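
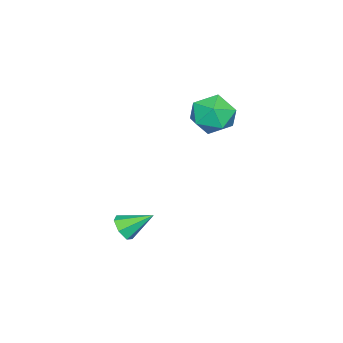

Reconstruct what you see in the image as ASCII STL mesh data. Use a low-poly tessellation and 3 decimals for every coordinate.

solid 
facet normal -0.824 -0.141 0.549
outer loop
vertex -2.855 2.738 4.118
vertex -2.522 1.536 4.309
vertex -2.141 2.432 5.112
endloop
endfacet
facet normal -0.600 0.535 0.595
outer loop
vertex -2.855 2.738 4.118
vertex -2.141 2.432 5.112
vertex -1.88 3.469 4.443
endloop
endfacet
facet normal -0.585 0.808 -0.063
outer loop
vertex -2.855 2.738 4.118
vertex -1.88 3.469 4.443
vertex -2.1 3.215 3.227
endloop
endfacet
facet normal -0.801 0.301 -0.517
outer loop
vertex -2.855 2.738 4.118
vertex -2.1 3.215 3.227
vertex -2.496 2.02 3.144
endloop
endfacet
facet normal -0.948 -0.285 -0.140
outer loop
vertex -2.855 2.738 4.118
vertex -2.496 2.02 3.144
vertex -2.522 1.536 4.309
endloop
endfacet
facet normal 0.068 0.529 0.846
outer loop
vertex -1.88 3.469 4.443
vertex -2.141 2.432 5.112
vertex -0.944 2.72 4.836
endloop
endfacet
facet normal -0.295 -0.565 0.771
outer loop
vertex -2.141 2.432 5.112
vertex -2.522 1.536 4.309
vertex -1.34 1.525 4.753
endloop
endfacet
facet normal -0.495 -0.798 -0.343
outer loop
vertex -2.522 1.536 4.309
vertex -2.496 2.02 3.144
vertex -1.56 1.271 3.537
endloop
endfacet
facet normal -0.257 0.151 -0.955
outer loop
vertex -2.496 2.02 3.144
vertex -2.1 3.215 3.227
vertex -1.299 2.308 2.868
endloop
endfacet
facet normal 0.091 0.971 -0.219
outer loop
vertex -2.1 3.215 3.227
vertex -1.88 3.469 4.443
vertex -0.918 3.204 3.671
endloop
endfacet
facet normal 0.801 -0.301 0.517
outer loop
vertex -0.585 2.002 3.862
vertex -0.944 2.72 4.836
vertex -1.34 1.525 4.753
endloop
endfacet
facet normal 0.585 -0.808 0.063
outer loop
vertex -0.585 2.002 3.862
vertex -1.34 1.525 4.753
vertex -1.56 1.271 3.537
endloop
endfacet
facet normal 0.600 -0.535 -0.595
outer loop
vertex -0.585 2.002 3.862
vertex -1.56 1.271 3.537
vertex -1.299 2.308 2.868
endloop
endfacet
facet normal 0.824 0.141 -0.549
outer loop
vertex -0.585 2.002 3.862
vertex -1.299 2.308 2.868
vertex -0.918 3.204 3.671
endloop
endfacet
facet normal 0.948 0.285 0.140
outer loop
vertex -0.585 2.002 3.862
vertex -0.918 3.204 3.671
vertex -0.944 2.72 4.836
endloop
endfacet
facet normal 0.257 -0.151 0.955
outer loop
vertex -1.34 1.525 4.753
vertex -0.944 2.72 4.836
vertex -2.141 2.432 5.112
endloop
endfacet
facet normal -0.091 -0.971 0.219
outer loop
vertex -1.56 1.271 3.537
vertex -1.34 1.525 4.753
vertex -2.522 1.536 4.309
endloop
endfacet
facet normal -0.068 -0.529 -0.846
outer loop
vertex -1.299 2.308 2.868
vertex -1.56 1.271 3.537
vertex -2.496 2.02 3.144
endloop
endfacet
facet normal 0.295 0.565 -0.771
outer loop
vertex -0.918 3.204 3.671
vertex -1.299 2.308 2.868
vertex -2.1 3.215 3.227
endloop
endfacet
facet normal 0.495 0.798 0.343
outer loop
vertex -0.944 2.72 4.836
vertex -0.918 3.204 3.671
vertex -1.88 3.469 4.443
endloop
endfacet
facet normal 0.326 -0.775 -0.542
outer loop
vertex 3.316 -0.083 -1.738
vertex 2.582 -0.207 -2.002
vertex 3.147 0.249 -2.314
endloop
endfacet
facet normal 0.712 0.678 0.182
outer loop
vertex 3.316 -0.083 -1.738
vertex 3.147 0.249 -2.314
vertex 2.038 1.087 -1.098
endloop
endfacet
facet normal 0.326 -0.775 -0.541
outer loop
vertex 3.147 0.249 -2.314
vertex 2.582 -0.207 -2.002
vertex 2.553 0.237 -2.655
endloop
endfacet
facet normal 0.218 0.885 -0.411
outer loop
vertex 3.147 0.249 -2.314
vertex 2.553 0.237 -2.655
vertex 2.038 1.087 -1.098
endloop
endfacet
facet normal 0.326 -0.775 -0.541
outer loop
vertex 2.553 0.237 -2.655
vertex 2.582 -0.207 -2.002
vertex 1.981 -0.109 -2.504
endloop
endfacet
facet normal -0.536 0.653 -0.534
outer loop
vertex 2.553 0.237 -2.655
vertex 1.981 -0.109 -2.504
vertex 2.038 1.087 -1.098
endloop
endfacet
facet normal 0.326 -0.774 -0.542
outer loop
vertex 1.981 -0.109 -2.504
vertex 2.582 -0.207 -2.002
vertex 1.861 -0.529 -1.976
endloop
endfacet
facet normal -0.982 0.160 -0.096
outer loop
vertex 1.981 -0.109 -2.504
vertex 1.861 -0.529 -1.976
vertex 2.038 1.087 -1.098
endloop
endfacet
facet normal 0.326 -0.775 -0.541
outer loop
vertex 1.861 -0.529 -1.976
vertex 2.582 -0.207 -2.002
vertex 2.285 -0.706 -1.467
endloop
endfacet
facet normal -0.786 -0.227 0.576
outer loop
vertex 1.861 -0.529 -1.976
vertex 2.285 -0.706 -1.467
vertex 2.038 1.087 -1.098
endloop
endfacet
facet normal 0.325 -0.775 -0.542
outer loop
vertex 2.285 -0.706 -1.467
vertex 2.582 -0.207 -2.002
vertex 2.933 -0.508 -1.361
endloop
endfacet
facet normal -0.094 -0.213 0.973
outer loop
vertex 2.285 -0.706 -1.467
vertex 2.933 -0.508 -1.361
vertex 2.038 1.087 -1.098
endloop
endfacet
facet normal 0.326 -0.775 -0.542
outer loop
vertex 2.933 -0.508 -1.361
vertex 2.582 -0.207 -2.002
vertex 3.316 -0.083 -1.738
endloop
endfacet
facet normal 0.573 0.190 0.797
outer loop
vertex 2.933 -0.508 -1.361
vertex 3.316 -0.083 -1.738
vertex 2.038 1.087 -1.098
endloop
endfacet

endsolid


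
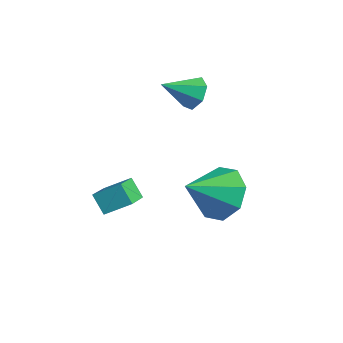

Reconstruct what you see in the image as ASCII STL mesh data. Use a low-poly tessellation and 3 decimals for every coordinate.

solid 
facet normal 0.030 0.835 -0.549
outer loop
vertex 3.756 3.445 -0.414
vertex 2.945 3.058 -1.048
vertex 2.993 3.66 -0.129
endloop
endfacet
facet normal 0.345 -0.018 0.938
outer loop
vertex 3.756 3.445 -0.414
vertex 2.993 3.66 -0.129
vertex 2.895 1.662 -0.132
endloop
endfacet
facet normal 0.030 0.835 -0.549
outer loop
vertex 2.993 3.66 -0.129
vertex 2.945 3.058 -1.048
vertex 2.202 3.522 -0.383
endloop
endfacet
facet normal -0.308 0.014 0.951
outer loop
vertex 2.993 3.66 -0.129
vertex 2.202 3.522 -0.383
vertex 2.895 1.662 -0.132
endloop
endfacet
facet normal 0.031 0.835 -0.549
outer loop
vertex 2.202 3.522 -0.383
vertex 2.945 3.058 -1.048
vertex 1.847 3.112 -1.027
endloop
endfacet
facet normal -0.790 -0.217 0.574
outer loop
vertex 2.202 3.522 -0.383
vertex 1.847 3.112 -1.027
vertex 2.895 1.662 -0.132
endloop
endfacet
facet normal 0.031 0.835 -0.549
outer loop
vertex 1.847 3.112 -1.027
vertex 2.945 3.058 -1.048
vertex 2.135 2.67 -1.683
endloop
endfacet
facet normal -0.818 -0.574 0.028
outer loop
vertex 1.847 3.112 -1.027
vertex 2.135 2.67 -1.683
vertex 2.895 1.662 -0.132
endloop
endfacet
facet normal 0.030 0.835 -0.549
outer loop
vertex 2.135 2.67 -1.683
vertex 2.945 3.058 -1.048
vertex 2.897 2.455 -1.968
endloop
endfacet
facet normal -0.377 -0.850 -0.368
outer loop
vertex 2.135 2.67 -1.683
vertex 2.897 2.455 -1.968
vertex 2.895 1.662 -0.132
endloop
endfacet
facet normal 0.030 0.835 -0.549
outer loop
vertex 2.897 2.455 -1.968
vertex 2.945 3.058 -1.048
vertex 3.688 2.594 -1.714
endloop
endfacet
facet normal 0.277 -0.882 -0.381
outer loop
vertex 2.897 2.455 -1.968
vertex 3.688 2.594 -1.714
vertex 2.895 1.662 -0.132
endloop
endfacet
facet normal 0.031 0.836 -0.548
outer loop
vertex 3.688 2.594 -1.714
vertex 2.945 3.058 -1.048
vertex 4.044 3.003 -1.07
endloop
endfacet
facet normal 0.758 -0.652 -0.005
outer loop
vertex 3.688 2.594 -1.714
vertex 4.044 3.003 -1.07
vertex 2.895 1.662 -0.132
endloop
endfacet
facet normal 0.031 0.835 -0.549
outer loop
vertex 4.044 3.003 -1.07
vertex 2.945 3.058 -1.048
vertex 3.756 3.445 -0.414
endloop
endfacet
facet normal 0.786 -0.294 0.543
outer loop
vertex 4.044 3.003 -1.07
vertex 3.756 3.445 -0.414
vertex 2.895 1.662 -0.132
endloop
endfacet
facet normal 0.231 0.832 -0.505
outer loop
vertex 0.402 3.715 1.345
vertex -0.004 4.096 1.787
vertex 0.687 3.939 1.844
endloop
endfacet
facet normal 0.677 -0.734 -0.057
outer loop
vertex 0.402 3.715 1.345
vertex 0.687 3.939 1.844
vertex -0.316 2.964 2.473
endloop
endfacet
facet normal 0.231 0.832 -0.505
outer loop
vertex 0.687 3.939 1.844
vertex -0.004 4.096 1.787
vertex 0.451 4.281 2.299
endloop
endfacet
facet normal 0.711 -0.333 0.619
outer loop
vertex 0.687 3.939 1.844
vertex 0.451 4.281 2.299
vertex -0.316 2.964 2.473
endloop
endfacet
facet normal 0.230 0.832 -0.505
outer loop
vertex 0.451 4.281 2.299
vertex -0.004 4.096 1.787
vertex -0.126 4.483 2.369
endloop
endfacet
facet normal 0.138 0.051 0.989
outer loop
vertex 0.451 4.281 2.299
vertex -0.126 4.483 2.369
vertex -0.316 2.964 2.473
endloop
endfacet
facet normal 0.229 0.832 -0.505
outer loop
vertex -0.126 4.483 2.369
vertex -0.004 4.096 1.787
vertex -0.612 4.393 2.0
endloop
endfacet
facet normal -0.615 0.130 0.778
outer loop
vertex -0.126 4.483 2.369
vertex -0.612 4.393 2.0
vertex -0.316 2.964 2.473
endloop
endfacet
facet normal 0.230 0.833 -0.504
outer loop
vertex -0.612 4.393 2.0
vertex -0.004 4.096 1.787
vertex -0.639 4.08 1.47
endloop
endfacet
facet normal -0.978 -0.156 0.142
outer loop
vertex -0.612 4.393 2.0
vertex -0.639 4.08 1.47
vertex -0.316 2.964 2.473
endloop
endfacet
facet normal 0.231 0.832 -0.505
outer loop
vertex -0.639 4.08 1.47
vertex -0.004 4.096 1.787
vertex -0.188 3.778 1.179
endloop
endfacet
facet normal -0.678 -0.590 -0.438
outer loop
vertex -0.639 4.08 1.47
vertex -0.188 3.778 1.179
vertex -0.316 2.964 2.473
endloop
endfacet
facet normal 0.231 0.832 -0.505
outer loop
vertex -0.188 3.778 1.179
vertex -0.004 4.096 1.787
vertex 0.402 3.715 1.345
endloop
endfacet
facet normal 0.058 -0.848 -0.527
outer loop
vertex -0.188 3.778 1.179
vertex 0.402 3.715 1.345
vertex -0.316 2.964 2.473
endloop
endfacet
facet normal -0.640 -0.081 0.764
outer loop
vertex 0.462 0.823 -1.127
vertex -0.433 1.84 -1.77
vertex -0.05 0.049 -1.638
endloop
endfacet
facet normal 0.597 -0.678 0.429
outer loop
vertex 0.513 0.12 -2.31
vertex 0.462 0.823 -1.127
vertex -0.05 0.049 -1.638
endloop
endfacet
facet normal -0.640 -0.080 0.764
outer loop
vertex -0.05 0.049 -1.638
vertex -0.433 1.84 -1.77
vertex -0.946 1.066 -2.281
endloop
endfacet
facet normal -0.483 -0.731 -0.482
outer loop
vertex -0.946 1.066 -2.281
vertex 0.513 0.12 -2.31
vertex -0.05 0.049 -1.638
endloop
endfacet
facet normal 0.484 0.730 0.482
outer loop
vertex 0.462 0.823 -1.127
vertex 0.13 1.911 -2.442
vertex -0.433 1.84 -1.77
endloop
endfacet
facet normal 0.596 -0.678 0.429
outer loop
vertex 1.026 0.894 -1.799
vertex 0.462 0.823 -1.127
vertex 0.513 0.12 -2.31
endloop
endfacet
facet normal 0.483 0.731 0.483
outer loop
vertex 1.026 0.894 -1.799
vertex 0.13 1.911 -2.442
vertex 0.462 0.823 -1.127
endloop
endfacet
facet normal -0.597 0.678 -0.428
outer loop
vertex -0.433 1.84 -1.77
vertex 0.13 1.911 -2.442
vertex -0.946 1.066 -2.281
endloop
endfacet
facet normal -0.483 -0.730 -0.483
outer loop
vertex -0.382 1.137 -2.953
vertex 0.513 0.12 -2.31
vertex -0.946 1.066 -2.281
endloop
endfacet
facet normal -0.597 0.678 -0.429
outer loop
vertex -0.946 1.066 -2.281
vertex 0.13 1.911 -2.442
vertex -0.382 1.137 -2.953
endloop
endfacet
facet normal 0.640 0.080 -0.764
outer loop
vertex -0.382 1.137 -2.953
vertex 1.026 0.894 -1.799
vertex 0.513 0.12 -2.31
endloop
endfacet
facet normal 0.640 0.081 -0.764
outer loop
vertex 0.13 1.911 -2.442
vertex 1.026 0.894 -1.799
vertex -0.382 1.137 -2.953
endloop
endfacet

endsolid


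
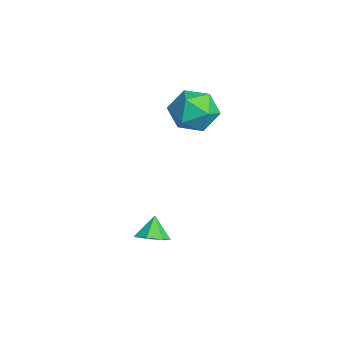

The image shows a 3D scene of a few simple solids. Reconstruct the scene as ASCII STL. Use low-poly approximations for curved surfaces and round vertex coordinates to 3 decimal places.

solid 
facet normal 0.506 -0.230 -0.832
outer loop
vertex 1.174 1.255 -1.478
vertex 0.623 1.566 -1.899
vertex 1.245 1.897 -1.612
endloop
endfacet
facet normal 0.452 0.134 0.882
outer loop
vertex 1.174 1.255 -1.478
vertex 1.245 1.897 -1.612
vertex 0.077 1.814 -1.001
endloop
endfacet
facet normal 0.506 -0.229 -0.832
outer loop
vertex 1.245 1.897 -1.612
vertex 0.623 1.566 -1.899
vertex 0.847 2.29 -1.962
endloop
endfacet
facet normal 0.250 0.773 0.583
outer loop
vertex 1.245 1.897 -1.612
vertex 0.847 2.29 -1.962
vertex 0.077 1.814 -1.001
endloop
endfacet
facet normal 0.507 -0.229 -0.831
outer loop
vertex 0.847 2.29 -1.962
vertex 0.623 1.566 -1.899
vertex 0.281 2.138 -2.265
endloop
endfacet
facet normal -0.344 0.921 0.181
outer loop
vertex 0.847 2.29 -1.962
vertex 0.281 2.138 -2.265
vertex 0.077 1.814 -1.001
endloop
endfacet
facet normal 0.506 -0.229 -0.831
outer loop
vertex 0.281 2.138 -2.265
vertex 0.623 1.566 -1.899
vertex -0.027 1.556 -2.292
endloop
endfacet
facet normal -0.883 0.468 -0.022
outer loop
vertex 0.281 2.138 -2.265
vertex -0.027 1.556 -2.292
vertex 0.077 1.814 -1.001
endloop
endfacet
facet normal 0.506 -0.229 -0.832
outer loop
vertex -0.027 1.556 -2.292
vertex 0.623 1.566 -1.899
vertex 0.154 0.982 -2.024
endloop
endfacet
facet normal -0.961 -0.244 0.126
outer loop
vertex -0.027 1.556 -2.292
vertex 0.154 0.982 -2.024
vertex 0.077 1.814 -1.001
endloop
endfacet
facet normal 0.506 -0.229 -0.831
outer loop
vertex 0.154 0.982 -2.024
vertex 0.623 1.566 -1.899
vertex 0.689 0.847 -1.661
endloop
endfacet
facet normal -0.521 -0.681 0.515
outer loop
vertex 0.154 0.982 -2.024
vertex 0.689 0.847 -1.661
vertex 0.077 1.814 -1.001
endloop
endfacet
facet normal 0.506 -0.229 -0.832
outer loop
vertex 0.689 0.847 -1.661
vertex 0.623 1.566 -1.899
vertex 1.174 1.255 -1.478
endloop
endfacet
facet normal 0.109 -0.512 0.852
outer loop
vertex 0.689 0.847 -1.661
vertex 1.174 1.255 -1.478
vertex 0.077 1.814 -1.001
endloop
endfacet
facet normal -0.630 0.423 0.651
outer loop
vertex -3.035 4.543 3.496
vertex -2.926 3.637 4.19
vertex -2.216 4.53 4.297
endloop
endfacet
facet normal -0.267 0.920 0.288
outer loop
vertex -3.035 4.543 3.496
vertex -2.216 4.53 4.297
vertex -1.984 4.926 3.247
endloop
endfacet
facet normal -0.396 0.823 -0.407
outer loop
vertex -3.035 4.543 3.496
vertex -1.984 4.926 3.247
vertex -2.552 4.279 2.491
endloop
endfacet
facet normal -0.839 0.267 -0.474
outer loop
vertex -3.035 4.543 3.496
vertex -2.552 4.279 2.491
vertex -3.134 3.482 3.073
endloop
endfacet
facet normal -0.983 0.020 0.180
outer loop
vertex -3.035 4.543 3.496
vertex -3.134 3.482 3.073
vertex -2.926 3.637 4.19
endloop
endfacet
facet normal 0.429 0.810 0.400
outer loop
vertex -1.984 4.926 3.247
vertex -2.216 4.53 4.297
vertex -1.226 4.258 3.787
endloop
endfacet
facet normal -0.157 0.007 0.988
outer loop
vertex -2.216 4.53 4.297
vertex -2.926 3.637 4.19
vertex -1.808 3.461 4.369
endloop
endfacet
facet normal -0.730 -0.646 0.225
outer loop
vertex -2.926 3.637 4.19
vertex -3.134 3.482 3.073
vertex -2.376 2.814 3.613
endloop
endfacet
facet normal -0.496 -0.246 -0.833
outer loop
vertex -3.134 3.482 3.073
vertex -2.552 4.279 2.491
vertex -2.144 3.21 2.563
endloop
endfacet
facet normal 0.219 0.654 -0.724
outer loop
vertex -2.552 4.279 2.491
vertex -1.984 4.926 3.247
vertex -1.434 4.103 2.67
endloop
endfacet
facet normal 0.839 -0.267 0.474
outer loop
vertex -1.325 3.197 3.364
vertex -1.226 4.258 3.787
vertex -1.808 3.461 4.369
endloop
endfacet
facet normal 0.396 -0.823 0.407
outer loop
vertex -1.325 3.197 3.364
vertex -1.808 3.461 4.369
vertex -2.376 2.814 3.613
endloop
endfacet
facet normal 0.267 -0.920 -0.288
outer loop
vertex -1.325 3.197 3.364
vertex -2.376 2.814 3.613
vertex -2.144 3.21 2.563
endloop
endfacet
facet normal 0.630 -0.423 -0.651
outer loop
vertex -1.325 3.197 3.364
vertex -2.144 3.21 2.563
vertex -1.434 4.103 2.67
endloop
endfacet
facet normal 0.983 -0.020 -0.180
outer loop
vertex -1.325 3.197 3.364
vertex -1.434 4.103 2.67
vertex -1.226 4.258 3.787
endloop
endfacet
facet normal 0.496 0.246 0.833
outer loop
vertex -1.808 3.461 4.369
vertex -1.226 4.258 3.787
vertex -2.216 4.53 4.297
endloop
endfacet
facet normal -0.219 -0.654 0.724
outer loop
vertex -2.376 2.814 3.613
vertex -1.808 3.461 4.369
vertex -2.926 3.637 4.19
endloop
endfacet
facet normal -0.429 -0.810 -0.400
outer loop
vertex -2.144 3.21 2.563
vertex -2.376 2.814 3.613
vertex -3.134 3.482 3.073
endloop
endfacet
facet normal 0.157 -0.007 -0.988
outer loop
vertex -1.434 4.103 2.67
vertex -2.144 3.21 2.563
vertex -2.552 4.279 2.491
endloop
endfacet
facet normal 0.730 0.646 -0.225
outer loop
vertex -1.226 4.258 3.787
vertex -1.434 4.103 2.67
vertex -1.984 4.926 3.247
endloop
endfacet

endsolid


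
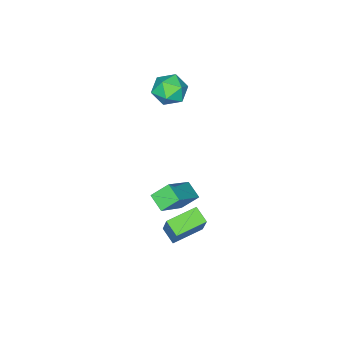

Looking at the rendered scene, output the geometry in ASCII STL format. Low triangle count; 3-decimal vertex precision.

solid 
facet normal -0.963 0.000 0.270
outer loop
vertex -2.701 -3.725 2.037
vertex -2.47 -3.367 2.859
vertex -2.669 -2.807 2.15
endloop
endfacet
facet normal -0.896 0.085 -0.436
outer loop
vertex -2.701 -3.725 2.037
vertex -2.669 -2.807 2.15
vertex -2.33 -3.191 1.379
endloop
endfacet
facet normal -0.540 -0.478 -0.693
outer loop
vertex -2.701 -3.725 2.037
vertex -2.33 -3.191 1.379
vertex -1.923 -3.988 1.612
endloop
endfacet
facet normal -0.387 -0.911 -0.145
outer loop
vertex -2.701 -3.725 2.037
vertex -1.923 -3.988 1.612
vertex -2.009 -4.097 2.527
endloop
endfacet
facet normal -0.649 -0.614 0.450
outer loop
vertex -2.701 -3.725 2.037
vertex -2.009 -4.097 2.527
vertex -2.47 -3.367 2.859
endloop
endfacet
facet normal -0.501 0.666 -0.552
outer loop
vertex -2.33 -3.191 1.379
vertex -2.669 -2.807 2.15
vertex -1.871 -2.503 1.793
endloop
endfacet
facet normal -0.608 0.531 0.590
outer loop
vertex -2.669 -2.807 2.15
vertex -2.47 -3.367 2.859
vertex -1.957 -2.612 2.708
endloop
endfacet
facet normal -0.100 -0.463 0.881
outer loop
vertex -2.47 -3.367 2.859
vertex -2.009 -4.097 2.527
vertex -1.55 -3.409 2.941
endloop
endfacet
facet normal 0.323 -0.943 -0.082
outer loop
vertex -2.009 -4.097 2.527
vertex -1.923 -3.988 1.612
vertex -1.211 -3.793 2.17
endloop
endfacet
facet normal 0.075 -0.244 -0.967
outer loop
vertex -1.923 -3.988 1.612
vertex -2.33 -3.191 1.379
vertex -1.41 -3.233 1.461
endloop
endfacet
facet normal 0.387 0.911 0.145
outer loop
vertex -1.179 -2.875 2.283
vertex -1.871 -2.503 1.793
vertex -1.957 -2.612 2.708
endloop
endfacet
facet normal 0.540 0.478 0.693
outer loop
vertex -1.179 -2.875 2.283
vertex -1.957 -2.612 2.708
vertex -1.55 -3.409 2.941
endloop
endfacet
facet normal 0.896 -0.085 0.436
outer loop
vertex -1.179 -2.875 2.283
vertex -1.55 -3.409 2.941
vertex -1.211 -3.793 2.17
endloop
endfacet
facet normal 0.963 -0.000 -0.270
outer loop
vertex -1.179 -2.875 2.283
vertex -1.211 -3.793 2.17
vertex -1.41 -3.233 1.461
endloop
endfacet
facet normal 0.649 0.614 -0.450
outer loop
vertex -1.179 -2.875 2.283
vertex -1.41 -3.233 1.461
vertex -1.871 -2.503 1.793
endloop
endfacet
facet normal -0.323 0.943 0.082
outer loop
vertex -1.957 -2.612 2.708
vertex -1.871 -2.503 1.793
vertex -2.669 -2.807 2.15
endloop
endfacet
facet normal -0.075 0.244 0.967
outer loop
vertex -1.55 -3.409 2.941
vertex -1.957 -2.612 2.708
vertex -2.47 -3.367 2.859
endloop
endfacet
facet normal 0.501 -0.666 0.552
outer loop
vertex -1.211 -3.793 2.17
vertex -1.55 -3.409 2.941
vertex -2.009 -4.097 2.527
endloop
endfacet
facet normal 0.608 -0.531 -0.590
outer loop
vertex -1.41 -3.233 1.461
vertex -1.211 -3.793 2.17
vertex -1.923 -3.988 1.612
endloop
endfacet
facet normal 0.100 0.463 -0.881
outer loop
vertex -1.871 -2.503 1.793
vertex -1.41 -3.233 1.461
vertex -2.33 -3.191 1.379
endloop
endfacet
facet normal -0.562 0.511 0.650
outer loop
vertex 0.409 -0.305 -1.05
vertex 2.019 -0.135 0.209
vertex 0.651 0.491 -1.466
endloop
endfacet
facet normal -0.785 -0.082 -0.614
outer loop
vertex 1.241 -0.045 -2.149
vertex 0.409 -0.305 -1.05
vertex 0.651 0.491 -1.466
endloop
endfacet
facet normal -0.563 0.510 0.650
outer loop
vertex 0.651 0.491 -1.466
vertex 2.019 -0.135 0.209
vertex 2.26 0.661 -0.207
endloop
endfacet
facet normal 0.260 0.856 -0.447
outer loop
vertex 2.26 0.661 -0.207
vertex 1.241 -0.045 -2.149
vertex 0.651 0.491 -1.466
endloop
endfacet
facet normal -0.260 -0.856 0.447
outer loop
vertex 0.409 -0.305 -1.05
vertex 2.609 -0.671 -0.474
vertex 2.019 -0.135 0.209
endloop
endfacet
facet normal -0.785 -0.083 -0.614
outer loop
vertex 1.0 -0.841 -1.733
vertex 0.409 -0.305 -1.05
vertex 1.241 -0.045 -2.149
endloop
endfacet
facet normal -0.259 -0.856 0.447
outer loop
vertex 1.0 -0.841 -1.733
vertex 2.609 -0.671 -0.474
vertex 0.409 -0.305 -1.05
endloop
endfacet
facet normal 0.785 0.083 0.613
outer loop
vertex 2.019 -0.135 0.209
vertex 2.609 -0.671 -0.474
vertex 2.26 0.661 -0.207
endloop
endfacet
facet normal 0.259 0.856 -0.447
outer loop
vertex 2.851 0.125 -0.89
vertex 1.241 -0.045 -2.149
vertex 2.26 0.661 -0.207
endloop
endfacet
facet normal 0.785 0.082 0.614
outer loop
vertex 2.26 0.661 -0.207
vertex 2.609 -0.671 -0.474
vertex 2.851 0.125 -0.89
endloop
endfacet
facet normal 0.563 -0.510 -0.650
outer loop
vertex 2.851 0.125 -0.89
vertex 1.0 -0.841 -1.733
vertex 1.241 -0.045 -2.149
endloop
endfacet
facet normal 0.563 -0.511 -0.650
outer loop
vertex 2.609 -0.671 -0.474
vertex 1.0 -0.841 -1.733
vertex 2.851 0.125 -0.89
endloop
endfacet
facet normal -0.921 0.357 0.156
outer loop
vertex 3.101 2.271 1.091
vertex 3.319 2.999 0.71
vertex 2.658 1.709 -0.239
endloop
endfacet
facet normal -0.256 -0.857 0.447
outer loop
vertex 4.021 1.181 -0.47
vertex 3.101 2.271 1.091
vertex 2.658 1.709 -0.239
endloop
endfacet
facet normal -0.921 0.357 0.156
outer loop
vertex 2.658 1.709 -0.239
vertex 3.319 2.999 0.71
vertex 2.876 2.438 -0.619
endloop
endfacet
facet normal -0.293 -0.372 -0.881
outer loop
vertex 2.876 2.438 -0.619
vertex 4.021 1.181 -0.47
vertex 2.658 1.709 -0.239
endloop
endfacet
facet normal 0.294 0.373 0.880
outer loop
vertex 3.101 2.271 1.091
vertex 4.682 2.471 0.479
vertex 3.319 2.999 0.71
endloop
endfacet
facet normal -0.256 -0.857 0.447
outer loop
vertex 4.464 1.742 0.859
vertex 3.101 2.271 1.091
vertex 4.021 1.181 -0.47
endloop
endfacet
facet normal 0.294 0.371 0.881
outer loop
vertex 4.464 1.742 0.859
vertex 4.682 2.471 0.479
vertex 3.101 2.271 1.091
endloop
endfacet
facet normal 0.256 0.857 -0.447
outer loop
vertex 3.319 2.999 0.71
vertex 4.682 2.471 0.479
vertex 2.876 2.438 -0.619
endloop
endfacet
facet normal -0.294 -0.372 -0.880
outer loop
vertex 4.239 1.909 -0.851
vertex 4.021 1.181 -0.47
vertex 2.876 2.438 -0.619
endloop
endfacet
facet normal 0.256 0.857 -0.447
outer loop
vertex 2.876 2.438 -0.619
vertex 4.682 2.471 0.479
vertex 4.239 1.909 -0.851
endloop
endfacet
facet normal 0.921 -0.357 -0.156
outer loop
vertex 4.239 1.909 -0.851
vertex 4.464 1.742 0.859
vertex 4.021 1.181 -0.47
endloop
endfacet
facet normal 0.921 -0.357 -0.156
outer loop
vertex 4.682 2.471 0.479
vertex 4.464 1.742 0.859
vertex 4.239 1.909 -0.851
endloop
endfacet

endsolid


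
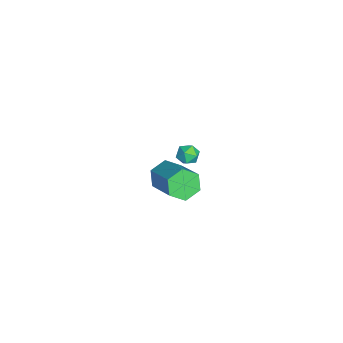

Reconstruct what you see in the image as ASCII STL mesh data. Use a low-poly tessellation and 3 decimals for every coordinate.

solid 
facet normal -0.675 -0.078 0.733
outer loop
vertex -3.986 -1.211 -2.463
vertex -3.636 -1.658 -2.188
vertex -3.546 -1.051 -2.041
endloop
endfacet
facet normal -0.662 0.586 0.468
outer loop
vertex -3.986 -1.211 -2.463
vertex -3.546 -1.051 -2.041
vertex -3.616 -0.71 -2.567
endloop
endfacet
facet normal -0.805 0.546 -0.231
outer loop
vertex -3.986 -1.211 -2.463
vertex -3.616 -0.71 -2.567
vertex -3.75 -1.107 -3.039
endloop
endfacet
facet normal -0.907 -0.140 -0.397
outer loop
vertex -3.986 -1.211 -2.463
vertex -3.75 -1.107 -3.039
vertex -3.762 -1.692 -2.805
endloop
endfacet
facet normal -0.827 -0.526 0.198
outer loop
vertex -3.986 -1.211 -2.463
vertex -3.762 -1.692 -2.805
vertex -3.636 -1.658 -2.188
endloop
endfacet
facet normal 0.001 0.839 0.544
outer loop
vertex -3.616 -0.71 -2.567
vertex -3.546 -1.051 -2.041
vertex -3.038 -0.848 -2.355
endloop
endfacet
facet normal -0.022 -0.232 0.972
outer loop
vertex -3.546 -1.051 -2.041
vertex -3.636 -1.658 -2.188
vertex -3.05 -1.433 -2.121
endloop
endfacet
facet normal -0.268 -0.957 0.107
outer loop
vertex -3.636 -1.658 -2.188
vertex -3.762 -1.692 -2.805
vertex -3.184 -1.83 -2.593
endloop
endfacet
facet normal -0.395 -0.334 -0.856
outer loop
vertex -3.762 -1.692 -2.805
vertex -3.75 -1.107 -3.039
vertex -3.254 -1.489 -3.119
endloop
endfacet
facet normal -0.231 0.776 -0.587
outer loop
vertex -3.75 -1.107 -3.039
vertex -3.616 -0.71 -2.567
vertex -3.164 -0.882 -2.972
endloop
endfacet
facet normal 0.907 0.140 0.397
outer loop
vertex -2.814 -1.329 -2.697
vertex -3.038 -0.848 -2.355
vertex -3.05 -1.433 -2.121
endloop
endfacet
facet normal 0.805 -0.546 0.231
outer loop
vertex -2.814 -1.329 -2.697
vertex -3.05 -1.433 -2.121
vertex -3.184 -1.83 -2.593
endloop
endfacet
facet normal 0.662 -0.586 -0.468
outer loop
vertex -2.814 -1.329 -2.697
vertex -3.184 -1.83 -2.593
vertex -3.254 -1.489 -3.119
endloop
endfacet
facet normal 0.675 0.078 -0.733
outer loop
vertex -2.814 -1.329 -2.697
vertex -3.254 -1.489 -3.119
vertex -3.164 -0.882 -2.972
endloop
endfacet
facet normal 0.827 0.526 -0.198
outer loop
vertex -2.814 -1.329 -2.697
vertex -3.164 -0.882 -2.972
vertex -3.038 -0.848 -2.355
endloop
endfacet
facet normal 0.395 0.334 0.856
outer loop
vertex -3.05 -1.433 -2.121
vertex -3.038 -0.848 -2.355
vertex -3.546 -1.051 -2.041
endloop
endfacet
facet normal 0.231 -0.776 0.587
outer loop
vertex -3.184 -1.83 -2.593
vertex -3.05 -1.433 -2.121
vertex -3.636 -1.658 -2.188
endloop
endfacet
facet normal -0.001 -0.839 -0.544
outer loop
vertex -3.254 -1.489 -3.119
vertex -3.184 -1.83 -2.593
vertex -3.762 -1.692 -2.805
endloop
endfacet
facet normal 0.022 0.232 -0.972
outer loop
vertex -3.164 -0.882 -2.972
vertex -3.254 -1.489 -3.119
vertex -3.75 -1.107 -3.039
endloop
endfacet
facet normal 0.268 0.957 -0.107
outer loop
vertex -3.038 -0.848 -2.355
vertex -3.164 -0.882 -2.972
vertex -3.616 -0.71 -2.567
endloop
endfacet
facet normal -0.795 -0.376 -0.476
outer loop
vertex 1.94 -2.855 0.425
vertex 1.475 -2.226 0.704
vertex 1.876 -2.157 -0.02
endloop
endfacet
facet normal 0.602 -0.389 -0.697
outer loop
vertex 1.94 -2.855 0.425
vertex 1.876 -2.157 -0.02
vertex 3.53 -2.102 1.377
endloop
endfacet
facet normal 0.602 -0.389 -0.698
outer loop
vertex 3.53 -2.102 1.377
vertex 1.876 -2.157 -0.02
vertex 3.465 -1.404 0.932
endloop
endfacet
facet normal 0.795 0.377 0.476
outer loop
vertex 3.53 -2.102 1.377
vertex 3.465 -1.404 0.932
vertex 3.065 -1.474 1.656
endloop
endfacet
facet normal -0.795 -0.376 -0.476
outer loop
vertex 1.876 -2.157 -0.02
vertex 1.475 -2.226 0.704
vertex 1.411 -1.529 0.26
endloop
endfacet
facet normal 0.233 0.535 -0.812
outer loop
vertex 1.876 -2.157 -0.02
vertex 1.411 -1.529 0.26
vertex 3.465 -1.404 0.932
endloop
endfacet
facet normal 0.233 0.534 -0.813
outer loop
vertex 3.465 -1.404 0.932
vertex 1.411 -1.529 0.26
vertex 3.0 -0.776 1.211
endloop
endfacet
facet normal 0.795 0.377 0.476
outer loop
vertex 3.465 -1.404 0.932
vertex 3.0 -0.776 1.211
vertex 3.065 -1.474 1.656
endloop
endfacet
facet normal -0.794 -0.377 -0.477
outer loop
vertex 1.411 -1.529 0.26
vertex 1.475 -2.226 0.704
vertex 1.01 -1.598 0.983
endloop
endfacet
facet normal -0.368 0.923 -0.116
outer loop
vertex 1.411 -1.529 0.26
vertex 1.01 -1.598 0.983
vertex 3.0 -0.776 1.211
endloop
endfacet
facet normal -0.368 0.923 -0.115
outer loop
vertex 3.0 -0.776 1.211
vertex 1.01 -1.598 0.983
vertex 2.6 -0.845 1.935
endloop
endfacet
facet normal 0.795 0.377 0.475
outer loop
vertex 3.0 -0.776 1.211
vertex 2.6 -0.845 1.935
vertex 3.065 -1.474 1.656
endloop
endfacet
facet normal -0.795 -0.377 -0.476
outer loop
vertex 1.01 -1.598 0.983
vertex 1.475 -2.226 0.704
vertex 1.075 -2.296 1.428
endloop
endfacet
facet normal -0.602 0.389 0.698
outer loop
vertex 1.01 -1.598 0.983
vertex 1.075 -2.296 1.428
vertex 2.6 -0.845 1.935
endloop
endfacet
facet normal -0.602 0.389 0.697
outer loop
vertex 2.6 -0.845 1.935
vertex 1.075 -2.296 1.428
vertex 2.664 -1.543 2.38
endloop
endfacet
facet normal 0.795 0.376 0.476
outer loop
vertex 2.6 -0.845 1.935
vertex 2.664 -1.543 2.38
vertex 3.065 -1.474 1.656
endloop
endfacet
facet normal -0.795 -0.377 -0.476
outer loop
vertex 1.075 -2.296 1.428
vertex 1.475 -2.226 0.704
vertex 1.54 -2.924 1.149
endloop
endfacet
facet normal -0.234 -0.534 0.813
outer loop
vertex 1.075 -2.296 1.428
vertex 1.54 -2.924 1.149
vertex 2.664 -1.543 2.38
endloop
endfacet
facet normal -0.233 -0.535 0.812
outer loop
vertex 2.664 -1.543 2.38
vertex 1.54 -2.924 1.149
vertex 3.129 -2.171 2.1
endloop
endfacet
facet normal 0.795 0.376 0.476
outer loop
vertex 2.664 -1.543 2.38
vertex 3.129 -2.171 2.1
vertex 3.065 -1.474 1.656
endloop
endfacet
facet normal -0.795 -0.377 -0.475
outer loop
vertex 1.54 -2.924 1.149
vertex 1.475 -2.226 0.704
vertex 1.94 -2.855 0.425
endloop
endfacet
facet normal 0.368 -0.923 0.115
outer loop
vertex 1.54 -2.924 1.149
vertex 1.94 -2.855 0.425
vertex 3.129 -2.171 2.1
endloop
endfacet
facet normal 0.368 -0.923 0.116
outer loop
vertex 3.129 -2.171 2.1
vertex 1.94 -2.855 0.425
vertex 3.53 -2.102 1.377
endloop
endfacet
facet normal 0.794 0.377 0.477
outer loop
vertex 3.129 -2.171 2.1
vertex 3.53 -2.102 1.377
vertex 3.065 -1.474 1.656
endloop
endfacet

endsolid


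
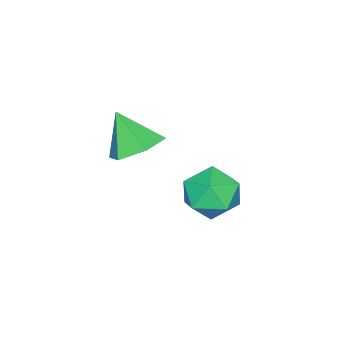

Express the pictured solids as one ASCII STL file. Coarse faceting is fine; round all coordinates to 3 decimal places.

solid 
facet normal 0.211 -0.323 0.923
outer loop
vertex -0.876 1.086 -1.156
vertex -1.969 0.548 -1.094
vertex -1.01 -0.067 -1.529
endloop
endfacet
facet normal 0.805 -0.265 0.530
outer loop
vertex -0.876 1.086 -1.156
vertex -1.01 -0.067 -1.529
vertex -0.327 0.709 -2.178
endloop
endfacet
facet normal 0.857 0.412 0.309
outer loop
vertex -0.876 1.086 -1.156
vertex -0.327 0.709 -2.178
vertex -0.865 1.803 -2.143
endloop
endfacet
facet normal 0.297 0.771 0.563
outer loop
vertex -0.876 1.086 -1.156
vertex -0.865 1.803 -2.143
vertex -1.879 1.704 -1.473
endloop
endfacet
facet normal -0.103 0.317 0.943
outer loop
vertex -0.876 1.086 -1.156
vertex -1.879 1.704 -1.473
vertex -1.969 0.548 -1.094
endloop
endfacet
facet normal 0.731 -0.681 -0.044
outer loop
vertex -0.327 0.709 -2.178
vertex -1.01 -0.067 -1.529
vertex -1.081 -0.064 -2.747
endloop
endfacet
facet normal -0.229 -0.774 0.590
outer loop
vertex -1.01 -0.067 -1.529
vertex -1.969 0.548 -1.094
vertex -2.095 -0.163 -2.077
endloop
endfacet
facet normal -0.738 0.261 0.622
outer loop
vertex -1.969 0.548 -1.094
vertex -1.879 1.704 -1.473
vertex -2.633 0.931 -2.042
endloop
endfacet
facet normal -0.092 0.996 0.008
outer loop
vertex -1.879 1.704 -1.473
vertex -0.865 1.803 -2.143
vertex -1.95 1.707 -2.691
endloop
endfacet
facet normal 0.816 0.414 -0.404
outer loop
vertex -0.865 1.803 -2.143
vertex -0.327 0.709 -2.178
vertex -0.991 1.092 -3.126
endloop
endfacet
facet normal -0.297 -0.771 -0.563
outer loop
vertex -2.084 0.554 -3.064
vertex -1.081 -0.064 -2.747
vertex -2.095 -0.163 -2.077
endloop
endfacet
facet normal -0.857 -0.412 -0.309
outer loop
vertex -2.084 0.554 -3.064
vertex -2.095 -0.163 -2.077
vertex -2.633 0.931 -2.042
endloop
endfacet
facet normal -0.805 0.265 -0.530
outer loop
vertex -2.084 0.554 -3.064
vertex -2.633 0.931 -2.042
vertex -1.95 1.707 -2.691
endloop
endfacet
facet normal -0.211 0.323 -0.923
outer loop
vertex -2.084 0.554 -3.064
vertex -1.95 1.707 -2.691
vertex -0.991 1.092 -3.126
endloop
endfacet
facet normal 0.103 -0.317 -0.943
outer loop
vertex -2.084 0.554 -3.064
vertex -0.991 1.092 -3.126
vertex -1.081 -0.064 -2.747
endloop
endfacet
facet normal 0.092 -0.996 -0.008
outer loop
vertex -2.095 -0.163 -2.077
vertex -1.081 -0.064 -2.747
vertex -1.01 -0.067 -1.529
endloop
endfacet
facet normal -0.816 -0.414 0.404
outer loop
vertex -2.633 0.931 -2.042
vertex -2.095 -0.163 -2.077
vertex -1.969 0.548 -1.094
endloop
endfacet
facet normal -0.731 0.681 0.044
outer loop
vertex -1.95 1.707 -2.691
vertex -2.633 0.931 -2.042
vertex -1.879 1.704 -1.473
endloop
endfacet
facet normal 0.229 0.774 -0.590
outer loop
vertex -0.991 1.092 -3.126
vertex -1.95 1.707 -2.691
vertex -0.865 1.803 -2.143
endloop
endfacet
facet normal 0.738 -0.261 -0.622
outer loop
vertex -1.081 -0.064 -2.747
vertex -0.991 1.092 -3.126
vertex -0.327 0.709 -2.178
endloop
endfacet
facet normal 0.092 0.568 -0.818
outer loop
vertex 1.381 -1.569 0.8
vertex 0.858 -0.757 1.305
vertex 1.943 -0.833 1.374
endloop
endfacet
facet normal 0.700 -0.687 0.195
outer loop
vertex 1.381 -1.569 0.8
vertex 1.943 -0.833 1.374
vertex 0.702 -1.723 2.695
endloop
endfacet
facet normal 0.092 0.568 -0.818
outer loop
vertex 1.943 -0.833 1.374
vertex 0.858 -0.757 1.305
vertex 1.421 -0.021 1.879
endloop
endfacet
facet normal 0.718 0.030 0.695
outer loop
vertex 1.943 -0.833 1.374
vertex 1.421 -0.021 1.879
vertex 0.702 -1.723 2.695
endloop
endfacet
facet normal 0.092 0.568 -0.818
outer loop
vertex 1.421 -0.021 1.879
vertex 0.858 -0.757 1.305
vertex 0.336 0.055 1.81
endloop
endfacet
facet normal -0.026 0.441 0.897
outer loop
vertex 1.421 -0.021 1.879
vertex 0.336 0.055 1.81
vertex 0.702 -1.723 2.695
endloop
endfacet
facet normal 0.092 0.568 -0.818
outer loop
vertex 0.336 0.055 1.81
vertex 0.858 -0.757 1.305
vertex -0.227 -0.681 1.236
endloop
endfacet
facet normal -0.789 0.136 0.599
outer loop
vertex 0.336 0.055 1.81
vertex -0.227 -0.681 1.236
vertex 0.702 -1.723 2.695
endloop
endfacet
facet normal 0.092 0.569 -0.817
outer loop
vertex -0.227 -0.681 1.236
vertex 0.858 -0.757 1.305
vertex 0.296 -1.493 0.73
endloop
endfacet
facet normal -0.807 -0.582 0.099
outer loop
vertex -0.227 -0.681 1.236
vertex 0.296 -1.493 0.73
vertex 0.702 -1.723 2.695
endloop
endfacet
facet normal 0.093 0.568 -0.818
outer loop
vertex 0.296 -1.493 0.73
vertex 0.858 -0.757 1.305
vertex 1.381 -1.569 0.8
endloop
endfacet
facet normal -0.063 -0.993 -0.103
outer loop
vertex 0.296 -1.493 0.73
vertex 1.381 -1.569 0.8
vertex 0.702 -1.723 2.695
endloop
endfacet

endsolid


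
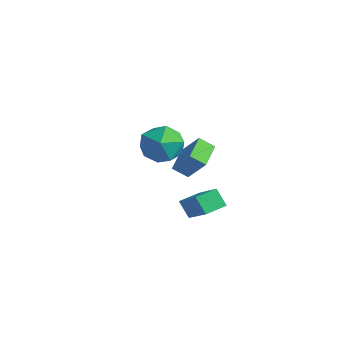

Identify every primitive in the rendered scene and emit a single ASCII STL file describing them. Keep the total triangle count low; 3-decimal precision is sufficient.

solid 
facet normal -0.636 -0.144 -0.758
outer loop
vertex -1.529 -0.621 -1.728
vertex -2.342 0.553 -1.27
vertex -1.013 -0.052 -2.269
endloop
endfacet
facet normal 0.542 -0.783 -0.306
outer loop
vertex 0.042 0.187 -1.01
vertex -1.529 -0.621 -1.728
vertex -1.013 -0.052 -2.269
endloop
endfacet
facet normal -0.636 -0.144 -0.758
outer loop
vertex -1.013 -0.052 -2.269
vertex -2.342 0.553 -1.27
vertex -1.826 1.122 -1.811
endloop
endfacet
facet normal 0.550 0.605 -0.576
outer loop
vertex -1.826 1.122 -1.811
vertex 0.042 0.187 -1.01
vertex -1.013 -0.052 -2.269
endloop
endfacet
facet normal -0.550 -0.605 0.576
outer loop
vertex -1.529 -0.621 -1.728
vertex -1.287 0.792 -0.011
vertex -2.342 0.553 -1.27
endloop
endfacet
facet normal 0.542 -0.783 -0.306
outer loop
vertex -0.474 -0.382 -0.469
vertex -1.529 -0.621 -1.728
vertex 0.042 0.187 -1.01
endloop
endfacet
facet normal -0.550 -0.605 0.576
outer loop
vertex -0.474 -0.382 -0.469
vertex -1.287 0.792 -0.011
vertex -1.529 -0.621 -1.728
endloop
endfacet
facet normal -0.542 0.783 0.306
outer loop
vertex -2.342 0.553 -1.27
vertex -1.287 0.792 -0.011
vertex -1.826 1.122 -1.811
endloop
endfacet
facet normal 0.550 0.605 -0.576
outer loop
vertex -0.771 1.361 -0.552
vertex 0.042 0.187 -1.01
vertex -1.826 1.122 -1.811
endloop
endfacet
facet normal -0.542 0.783 0.306
outer loop
vertex -1.826 1.122 -1.811
vertex -1.287 0.792 -0.011
vertex -0.771 1.361 -0.552
endloop
endfacet
facet normal 0.636 0.144 0.758
outer loop
vertex -0.771 1.361 -0.552
vertex -0.474 -0.382 -0.469
vertex 0.042 0.187 -1.01
endloop
endfacet
facet normal 0.636 0.144 0.758
outer loop
vertex -1.287 0.792 -0.011
vertex -0.474 -0.382 -0.469
vertex -0.771 1.361 -0.552
endloop
endfacet
facet normal 0.305 0.677 0.670
outer loop
vertex 1.197 -2.232 2.494
vertex 1.364 -3.104 3.299
vertex 2.258 -2.784 2.568
endloop
endfacet
facet normal 0.461 0.887 0.006
outer loop
vertex 1.197 -2.232 2.494
vertex 2.258 -2.784 2.568
vertex 1.788 -2.532 1.495
endloop
endfacet
facet normal -0.148 0.919 -0.364
outer loop
vertex 1.197 -2.232 2.494
vertex 1.788 -2.532 1.495
vertex 0.602 -2.697 1.562
endloop
endfacet
facet normal -0.681 0.729 0.071
outer loop
vertex 1.197 -2.232 2.494
vertex 0.602 -2.697 1.562
vertex 0.34 -3.05 2.677
endloop
endfacet
facet normal -0.401 0.579 0.710
outer loop
vertex 1.197 -2.232 2.494
vertex 0.34 -3.05 2.677
vertex 1.364 -3.104 3.299
endloop
endfacet
facet normal 0.874 0.388 -0.292
outer loop
vertex 1.788 -2.532 1.495
vertex 2.258 -2.784 2.568
vertex 2.32 -3.59 1.683
endloop
endfacet
facet normal 0.622 0.048 0.782
outer loop
vertex 2.258 -2.784 2.568
vertex 1.364 -3.104 3.299
vertex 2.058 -3.943 2.798
endloop
endfacet
facet normal -0.520 -0.111 0.847
outer loop
vertex 1.364 -3.104 3.299
vertex 0.34 -3.05 2.677
vertex 0.872 -4.108 2.865
endloop
endfacet
facet normal -0.974 0.131 -0.187
outer loop
vertex 0.34 -3.05 2.677
vertex 0.602 -2.697 1.562
vertex 0.402 -3.856 1.792
endloop
endfacet
facet normal -0.112 0.440 -0.891
outer loop
vertex 0.602 -2.697 1.562
vertex 1.788 -2.532 1.495
vertex 1.296 -3.536 1.061
endloop
endfacet
facet normal 0.681 -0.729 -0.071
outer loop
vertex 1.463 -4.408 1.866
vertex 2.32 -3.59 1.683
vertex 2.058 -3.943 2.798
endloop
endfacet
facet normal 0.148 -0.919 0.364
outer loop
vertex 1.463 -4.408 1.866
vertex 2.058 -3.943 2.798
vertex 0.872 -4.108 2.865
endloop
endfacet
facet normal -0.461 -0.887 -0.006
outer loop
vertex 1.463 -4.408 1.866
vertex 0.872 -4.108 2.865
vertex 0.402 -3.856 1.792
endloop
endfacet
facet normal -0.305 -0.677 -0.670
outer loop
vertex 1.463 -4.408 1.866
vertex 0.402 -3.856 1.792
vertex 1.296 -3.536 1.061
endloop
endfacet
facet normal 0.401 -0.579 -0.710
outer loop
vertex 1.463 -4.408 1.866
vertex 1.296 -3.536 1.061
vertex 2.32 -3.59 1.683
endloop
endfacet
facet normal 0.974 -0.131 0.187
outer loop
vertex 2.058 -3.943 2.798
vertex 2.32 -3.59 1.683
vertex 2.258 -2.784 2.568
endloop
endfacet
facet normal 0.112 -0.440 0.891
outer loop
vertex 0.872 -4.108 2.865
vertex 2.058 -3.943 2.798
vertex 1.364 -3.104 3.299
endloop
endfacet
facet normal -0.874 -0.388 0.292
outer loop
vertex 0.402 -3.856 1.792
vertex 0.872 -4.108 2.865
vertex 0.34 -3.05 2.677
endloop
endfacet
facet normal -0.622 -0.048 -0.782
outer loop
vertex 1.296 -3.536 1.061
vertex 0.402 -3.856 1.792
vertex 0.602 -2.697 1.562
endloop
endfacet
facet normal 0.520 0.111 -0.847
outer loop
vertex 2.32 -3.59 1.683
vertex 1.296 -3.536 1.061
vertex 1.788 -2.532 1.495
endloop
endfacet
facet normal -0.801 0.136 -0.582
outer loop
vertex -0.79 -0.762 -3.579
vertex -0.725 0.402 -3.397
vertex -0.147 -0.664 -4.441
endloop
endfacet
facet normal -0.055 -0.987 -0.153
outer loop
vertex 1.505 -0.942 -3.243
vertex -0.79 -0.762 -3.579
vertex -0.147 -0.664 -4.441
endloop
endfacet
facet normal -0.802 0.135 -0.582
outer loop
vertex -0.147 -0.664 -4.441
vertex -0.725 0.402 -3.397
vertex -0.082 0.501 -4.26
endloop
endfacet
facet normal 0.595 0.091 -0.799
outer loop
vertex -0.082 0.501 -4.26
vertex 1.505 -0.942 -3.243
vertex -0.147 -0.664 -4.441
endloop
endfacet
facet normal -0.595 -0.092 0.799
outer loop
vertex -0.79 -0.762 -3.579
vertex 0.927 0.124 -2.199
vertex -0.725 0.402 -3.397
endloop
endfacet
facet normal -0.055 -0.987 -0.154
outer loop
vertex 0.862 -1.041 -2.38
vertex -0.79 -0.762 -3.579
vertex 1.505 -0.942 -3.243
endloop
endfacet
facet normal -0.595 -0.091 0.799
outer loop
vertex 0.862 -1.041 -2.38
vertex 0.927 0.124 -2.199
vertex -0.79 -0.762 -3.579
endloop
endfacet
facet normal 0.055 0.987 0.154
outer loop
vertex -0.725 0.402 -3.397
vertex 0.927 0.124 -2.199
vertex -0.082 0.501 -4.26
endloop
endfacet
facet normal 0.595 0.092 -0.798
outer loop
vertex 1.57 0.222 -3.061
vertex 1.505 -0.942 -3.243
vertex -0.082 0.501 -4.26
endloop
endfacet
facet normal 0.055 0.987 0.153
outer loop
vertex -0.082 0.501 -4.26
vertex 0.927 0.124 -2.199
vertex 1.57 0.222 -3.061
endloop
endfacet
facet normal 0.802 -0.136 0.582
outer loop
vertex 1.57 0.222 -3.061
vertex 0.862 -1.041 -2.38
vertex 1.505 -0.942 -3.243
endloop
endfacet
facet normal 0.802 -0.135 0.583
outer loop
vertex 0.927 0.124 -2.199
vertex 0.862 -1.041 -2.38
vertex 1.57 0.222 -3.061
endloop
endfacet

endsolid


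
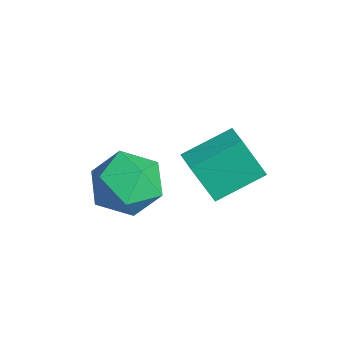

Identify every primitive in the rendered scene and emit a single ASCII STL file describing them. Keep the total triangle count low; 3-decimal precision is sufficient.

solid 
facet normal -0.982 -0.088 -0.170
outer loop
vertex -1.917 1.918 -0.559
vertex -2.169 3.426 0.115
vertex -1.726 2.602 -2.016
endloop
endfacet
facet normal 0.150 -0.902 -0.404
outer loop
vertex -0.911 2.674 -1.875
vertex -1.917 1.918 -0.559
vertex -1.726 2.602 -2.016
endloop
endfacet
facet normal -0.982 -0.087 -0.170
outer loop
vertex -1.726 2.602 -2.016
vertex -2.169 3.426 0.115
vertex -1.977 4.109 -1.342
endloop
endfacet
facet normal 0.118 0.422 -0.899
outer loop
vertex -1.977 4.109 -1.342
vertex -0.911 2.674 -1.875
vertex -1.726 2.602 -2.016
endloop
endfacet
facet normal -0.118 -0.422 0.899
outer loop
vertex -1.917 1.918 -0.559
vertex -1.354 3.498 0.256
vertex -2.169 3.426 0.115
endloop
endfacet
facet normal 0.151 -0.903 -0.403
outer loop
vertex -1.103 1.991 -0.418
vertex -1.917 1.918 -0.559
vertex -0.911 2.674 -1.875
endloop
endfacet
facet normal -0.118 -0.422 0.899
outer loop
vertex -1.103 1.991 -0.418
vertex -1.354 3.498 0.256
vertex -1.917 1.918 -0.559
endloop
endfacet
facet normal -0.150 0.903 0.403
outer loop
vertex -2.169 3.426 0.115
vertex -1.354 3.498 0.256
vertex -1.977 4.109 -1.342
endloop
endfacet
facet normal 0.118 0.422 -0.899
outer loop
vertex -1.163 4.182 -1.201
vertex -0.911 2.674 -1.875
vertex -1.977 4.109 -1.342
endloop
endfacet
facet normal -0.151 0.902 0.404
outer loop
vertex -1.977 4.109 -1.342
vertex -1.354 3.498 0.256
vertex -1.163 4.182 -1.201
endloop
endfacet
facet normal 0.981 0.088 0.170
outer loop
vertex -1.163 4.182 -1.201
vertex -1.103 1.991 -0.418
vertex -0.911 2.674 -1.875
endloop
endfacet
facet normal 0.982 0.088 0.170
outer loop
vertex -1.354 3.498 0.256
vertex -1.103 1.991 -0.418
vertex -1.163 4.182 -1.201
endloop
endfacet
facet normal -0.654 0.746 -0.125
outer loop
vertex -2.702 1.298 -2.704
vertex -3.496 0.71 -2.063
vertex -2.749 1.453 -1.537
endloop
endfacet
facet normal 0.016 0.991 -0.131
outer loop
vertex -2.702 1.298 -2.704
vertex -2.749 1.453 -1.537
vertex -1.707 1.365 -2.078
endloop
endfacet
facet normal 0.368 0.659 -0.656
outer loop
vertex -2.702 1.298 -2.704
vertex -1.707 1.365 -2.078
vertex -1.809 0.567 -2.938
endloop
endfacet
facet normal -0.084 0.209 -0.974
outer loop
vertex -2.702 1.298 -2.704
vertex -1.809 0.567 -2.938
vertex -2.915 0.162 -2.929
endloop
endfacet
facet normal -0.716 0.262 -0.647
outer loop
vertex -2.702 1.298 -2.704
vertex -2.915 0.162 -2.929
vertex -3.496 0.71 -2.063
endloop
endfacet
facet normal 0.322 0.811 0.488
outer loop
vertex -1.707 1.365 -2.078
vertex -2.749 1.453 -1.537
vertex -1.885 0.818 -1.051
endloop
endfacet
facet normal -0.762 0.414 0.497
outer loop
vertex -2.749 1.453 -1.537
vertex -3.496 0.71 -2.063
vertex -2.991 0.413 -1.042
endloop
endfacet
facet normal -0.863 -0.368 -0.346
outer loop
vertex -3.496 0.71 -2.063
vertex -2.915 0.162 -2.929
vertex -3.093 -0.385 -1.902
endloop
endfacet
facet normal 0.159 -0.454 -0.877
outer loop
vertex -2.915 0.162 -2.929
vertex -1.809 0.567 -2.938
vertex -2.051 -0.473 -2.443
endloop
endfacet
facet normal 0.891 0.275 -0.361
outer loop
vertex -1.809 0.567 -2.938
vertex -1.707 1.365 -2.078
vertex -1.304 0.27 -1.917
endloop
endfacet
facet normal 0.084 -0.209 0.974
outer loop
vertex -2.098 -0.318 -1.276
vertex -1.885 0.818 -1.051
vertex -2.991 0.413 -1.042
endloop
endfacet
facet normal -0.368 -0.659 0.656
outer loop
vertex -2.098 -0.318 -1.276
vertex -2.991 0.413 -1.042
vertex -3.093 -0.385 -1.902
endloop
endfacet
facet normal -0.016 -0.991 0.131
outer loop
vertex -2.098 -0.318 -1.276
vertex -3.093 -0.385 -1.902
vertex -2.051 -0.473 -2.443
endloop
endfacet
facet normal 0.654 -0.746 0.125
outer loop
vertex -2.098 -0.318 -1.276
vertex -2.051 -0.473 -2.443
vertex -1.304 0.27 -1.917
endloop
endfacet
facet normal 0.716 -0.262 0.647
outer loop
vertex -2.098 -0.318 -1.276
vertex -1.304 0.27 -1.917
vertex -1.885 0.818 -1.051
endloop
endfacet
facet normal -0.159 0.454 0.877
outer loop
vertex -2.991 0.413 -1.042
vertex -1.885 0.818 -1.051
vertex -2.749 1.453 -1.537
endloop
endfacet
facet normal -0.891 -0.275 0.361
outer loop
vertex -3.093 -0.385 -1.902
vertex -2.991 0.413 -1.042
vertex -3.496 0.71 -2.063
endloop
endfacet
facet normal -0.322 -0.811 -0.488
outer loop
vertex -2.051 -0.473 -2.443
vertex -3.093 -0.385 -1.902
vertex -2.915 0.162 -2.929
endloop
endfacet
facet normal 0.762 -0.414 -0.497
outer loop
vertex -1.304 0.27 -1.917
vertex -2.051 -0.473 -2.443
vertex -1.809 0.567 -2.938
endloop
endfacet
facet normal 0.863 0.368 0.346
outer loop
vertex -1.885 0.818 -1.051
vertex -1.304 0.27 -1.917
vertex -1.707 1.365 -2.078
endloop
endfacet

endsolid


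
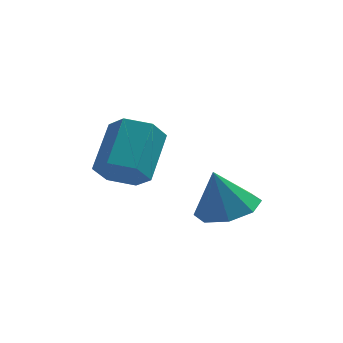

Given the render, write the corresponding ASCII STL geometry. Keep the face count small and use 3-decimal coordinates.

solid 
facet normal 0.281 -0.053 -0.958
outer loop
vertex 1.41 -2.196 -1.001
vertex 0.638 -2.943 -1.186
vertex 0.685 -1.855 -1.232
endloop
endfacet
facet normal 0.197 0.801 0.565
outer loop
vertex 1.41 -2.196 -1.001
vertex 0.685 -1.855 -1.232
vertex 0.182 -2.857 0.366
endloop
endfacet
facet normal 0.282 -0.053 -0.958
outer loop
vertex 0.685 -1.855 -1.232
vertex 0.638 -2.943 -1.186
vertex -0.068 -2.151 -1.437
endloop
endfacet
facet normal -0.426 0.821 0.380
outer loop
vertex 0.685 -1.855 -1.232
vertex -0.068 -2.151 -1.437
vertex 0.182 -2.857 0.366
endloop
endfacet
facet normal 0.282 -0.053 -0.958
outer loop
vertex -0.068 -2.151 -1.437
vertex 0.638 -2.943 -1.186
vertex -0.407 -2.911 -1.495
endloop
endfacet
facet normal -0.887 0.375 0.270
outer loop
vertex -0.068 -2.151 -1.437
vertex -0.407 -2.911 -1.495
vertex 0.182 -2.857 0.366
endloop
endfacet
facet normal 0.282 -0.053 -0.958
outer loop
vertex -0.407 -2.911 -1.495
vertex 0.638 -2.943 -1.186
vertex -0.134 -3.69 -1.372
endloop
endfacet
facet normal -0.915 -0.274 0.297
outer loop
vertex -0.407 -2.911 -1.495
vertex -0.134 -3.69 -1.372
vertex 0.182 -2.857 0.366
endloop
endfacet
facet normal 0.282 -0.053 -0.958
outer loop
vertex -0.134 -3.69 -1.372
vertex 0.638 -2.943 -1.186
vertex 0.591 -4.031 -1.14
endloop
endfacet
facet normal -0.494 -0.746 0.447
outer loop
vertex -0.134 -3.69 -1.372
vertex 0.591 -4.031 -1.14
vertex 0.182 -2.857 0.366
endloop
endfacet
facet normal 0.282 -0.053 -0.958
outer loop
vertex 0.591 -4.031 -1.14
vertex 0.638 -2.943 -1.186
vertex 1.344 -3.735 -0.935
endloop
endfacet
facet normal 0.129 -0.765 0.631
outer loop
vertex 0.591 -4.031 -1.14
vertex 1.344 -3.735 -0.935
vertex 0.182 -2.857 0.366
endloop
endfacet
facet normal 0.282 -0.053 -0.958
outer loop
vertex 1.344 -3.735 -0.935
vertex 0.638 -2.943 -1.186
vertex 1.683 -2.975 -0.877
endloop
endfacet
facet normal 0.589 -0.320 0.742
outer loop
vertex 1.344 -3.735 -0.935
vertex 1.683 -2.975 -0.877
vertex 0.182 -2.857 0.366
endloop
endfacet
facet normal 0.282 -0.054 -0.958
outer loop
vertex 1.683 -2.975 -0.877
vertex 0.638 -2.943 -1.186
vertex 1.41 -2.196 -1.001
endloop
endfacet
facet normal 0.617 0.330 0.714
outer loop
vertex 1.683 -2.975 -0.877
vertex 1.41 -2.196 -1.001
vertex 0.182 -2.857 0.366
endloop
endfacet
facet normal -0.281 -0.767 -0.578
outer loop
vertex -2.147 -2.904 0.599
vertex -2.597 -2.309 0.028
vertex -1.695 -2.52 -0.13
endloop
endfacet
facet normal 0.831 -0.495 0.254
outer loop
vertex -2.147 -2.904 0.599
vertex -1.695 -2.52 -0.13
vertex -1.592 -1.387 1.743
endloop
endfacet
facet normal 0.831 -0.495 0.254
outer loop
vertex -1.592 -1.387 1.743
vertex -1.695 -2.52 -0.13
vertex -1.14 -1.002 1.014
endloop
endfacet
facet normal 0.280 0.766 0.578
outer loop
vertex -1.592 -1.387 1.743
vertex -1.14 -1.002 1.014
vertex -2.043 -0.791 1.172
endloop
endfacet
facet normal -0.281 -0.766 -0.578
outer loop
vertex -1.695 -2.52 -0.13
vertex -2.597 -2.309 0.028
vertex -2.146 -1.924 -0.701
endloop
endfacet
facet normal 0.831 0.107 -0.545
outer loop
vertex -1.695 -2.52 -0.13
vertex -2.146 -1.924 -0.701
vertex -1.14 -1.002 1.014
endloop
endfacet
facet normal 0.831 0.107 -0.545
outer loop
vertex -1.14 -1.002 1.014
vertex -2.146 -1.924 -0.701
vertex -1.591 -0.407 0.443
endloop
endfacet
facet normal 0.280 0.767 0.578
outer loop
vertex -1.14 -1.002 1.014
vertex -1.591 -0.407 0.443
vertex -2.043 -0.791 1.172
endloop
endfacet
facet normal -0.281 -0.766 -0.578
outer loop
vertex -2.146 -1.924 -0.701
vertex -2.597 -2.309 0.028
vertex -3.048 -1.713 -0.543
endloop
endfacet
facet normal 0.001 0.602 -0.799
outer loop
vertex -2.146 -1.924 -0.701
vertex -3.048 -1.713 -0.543
vertex -1.591 -0.407 0.443
endloop
endfacet
facet normal 0.001 0.602 -0.799
outer loop
vertex -1.591 -0.407 0.443
vertex -3.048 -1.713 -0.543
vertex -2.493 -0.196 0.601
endloop
endfacet
facet normal 0.281 0.767 0.578
outer loop
vertex -1.591 -0.407 0.443
vertex -2.493 -0.196 0.601
vertex -2.043 -0.791 1.172
endloop
endfacet
facet normal -0.280 -0.766 -0.578
outer loop
vertex -3.048 -1.713 -0.543
vertex -2.597 -2.309 0.028
vertex -3.5 -2.098 0.186
endloop
endfacet
facet normal -0.831 0.495 -0.254
outer loop
vertex -3.048 -1.713 -0.543
vertex -3.5 -2.098 0.186
vertex -2.493 -0.196 0.601
endloop
endfacet
facet normal -0.831 0.495 -0.254
outer loop
vertex -2.493 -0.196 0.601
vertex -3.5 -2.098 0.186
vertex -2.945 -0.58 1.33
endloop
endfacet
facet normal 0.281 0.767 0.578
outer loop
vertex -2.493 -0.196 0.601
vertex -2.945 -0.58 1.33
vertex -2.043 -0.791 1.172
endloop
endfacet
facet normal -0.280 -0.767 -0.578
outer loop
vertex -3.5 -2.098 0.186
vertex -2.597 -2.309 0.028
vertex -3.049 -2.693 0.757
endloop
endfacet
facet normal -0.831 -0.107 0.545
outer loop
vertex -3.5 -2.098 0.186
vertex -3.049 -2.693 0.757
vertex -2.945 -0.58 1.33
endloop
endfacet
facet normal -0.831 -0.107 0.545
outer loop
vertex -2.945 -0.58 1.33
vertex -3.049 -2.693 0.757
vertex -2.494 -1.176 1.901
endloop
endfacet
facet normal 0.281 0.766 0.578
outer loop
vertex -2.945 -0.58 1.33
vertex -2.494 -1.176 1.901
vertex -2.043 -0.791 1.172
endloop
endfacet
facet normal -0.281 -0.767 -0.578
outer loop
vertex -3.049 -2.693 0.757
vertex -2.597 -2.309 0.028
vertex -2.147 -2.904 0.599
endloop
endfacet
facet normal -0.001 -0.602 0.799
outer loop
vertex -3.049 -2.693 0.757
vertex -2.147 -2.904 0.599
vertex -2.494 -1.176 1.901
endloop
endfacet
facet normal -0.001 -0.602 0.799
outer loop
vertex -2.494 -1.176 1.901
vertex -2.147 -2.904 0.599
vertex -1.592 -1.387 1.743
endloop
endfacet
facet normal 0.281 0.766 0.578
outer loop
vertex -2.494 -1.176 1.901
vertex -1.592 -1.387 1.743
vertex -2.043 -0.791 1.172
endloop
endfacet

endsolid


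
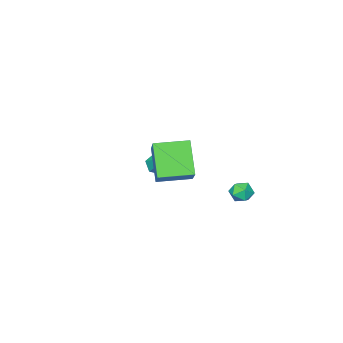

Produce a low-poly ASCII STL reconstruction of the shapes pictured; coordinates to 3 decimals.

solid 
facet normal -0.346 -0.534 0.771
outer loop
vertex 4.107 0.174 5.247
vertex 2.618 1.284 5.347
vertex 3.065 -1.102 3.896
endloop
endfacet
facet normal 0.801 -0.597 -0.054
outer loop
vertex 3.802 0.036 2.253
vertex 4.107 0.174 5.247
vertex 3.065 -1.102 3.896
endloop
endfacet
facet normal -0.346 -0.534 0.771
outer loop
vertex 3.065 -1.102 3.896
vertex 2.618 1.284 5.347
vertex 1.576 0.008 3.996
endloop
endfacet
facet normal -0.489 -0.599 -0.634
outer loop
vertex 1.576 0.008 3.996
vertex 3.802 0.036 2.253
vertex 3.065 -1.102 3.896
endloop
endfacet
facet normal 0.489 0.599 0.634
outer loop
vertex 4.107 0.174 5.247
vertex 3.355 2.422 3.704
vertex 2.618 1.284 5.347
endloop
endfacet
facet normal 0.801 -0.597 -0.054
outer loop
vertex 4.844 1.312 3.604
vertex 4.107 0.174 5.247
vertex 3.802 0.036 2.253
endloop
endfacet
facet normal 0.489 0.599 0.634
outer loop
vertex 4.844 1.312 3.604
vertex 3.355 2.422 3.704
vertex 4.107 0.174 5.247
endloop
endfacet
facet normal -0.801 0.597 0.054
outer loop
vertex 2.618 1.284 5.347
vertex 3.355 2.422 3.704
vertex 1.576 0.008 3.996
endloop
endfacet
facet normal -0.489 -0.599 -0.634
outer loop
vertex 2.313 1.146 2.353
vertex 3.802 0.036 2.253
vertex 1.576 0.008 3.996
endloop
endfacet
facet normal -0.801 0.597 0.054
outer loop
vertex 1.576 0.008 3.996
vertex 3.355 2.422 3.704
vertex 2.313 1.146 2.353
endloop
endfacet
facet normal 0.346 0.534 -0.771
outer loop
vertex 2.313 1.146 2.353
vertex 4.844 1.312 3.604
vertex 3.802 0.036 2.253
endloop
endfacet
facet normal 0.346 0.534 -0.771
outer loop
vertex 3.355 2.422 3.704
vertex 4.844 1.312 3.604
vertex 2.313 1.146 2.353
endloop
endfacet
facet normal 0.047 0.185 0.982
outer loop
vertex 1.137 3.684 2.197
vertex 0.55 3.308 2.296
vertex 1.179 2.993 2.325
endloop
endfacet
facet normal 0.701 0.171 0.693
outer loop
vertex 1.137 3.684 2.197
vertex 1.179 2.993 2.325
vertex 1.592 3.286 1.835
endloop
endfacet
facet normal 0.725 0.665 0.180
outer loop
vertex 1.137 3.684 2.197
vertex 1.592 3.286 1.835
vertex 1.218 3.783 1.504
endloop
endfacet
facet normal 0.087 0.985 0.151
outer loop
vertex 1.137 3.684 2.197
vertex 1.218 3.783 1.504
vertex 0.574 3.796 1.789
endloop
endfacet
facet normal -0.331 0.688 0.646
outer loop
vertex 1.137 3.684 2.197
vertex 0.574 3.796 1.789
vertex 0.55 3.308 2.296
endloop
endfacet
facet normal 0.794 -0.468 0.389
outer loop
vertex 1.592 3.286 1.835
vertex 1.179 2.993 2.325
vertex 1.286 2.664 1.711
endloop
endfacet
facet normal -0.262 -0.445 0.856
outer loop
vertex 1.179 2.993 2.325
vertex 0.55 3.308 2.296
vertex 0.642 2.677 1.996
endloop
endfacet
facet normal -0.875 0.368 0.313
outer loop
vertex 0.55 3.308 2.296
vertex 0.574 3.796 1.789
vertex 0.268 3.174 1.665
endloop
endfacet
facet normal -0.200 0.849 -0.490
outer loop
vertex 0.574 3.796 1.789
vertex 1.218 3.783 1.504
vertex 0.681 3.467 1.175
endloop
endfacet
facet normal 0.833 0.332 -0.443
outer loop
vertex 1.218 3.783 1.504
vertex 1.592 3.286 1.835
vertex 1.31 3.152 1.204
endloop
endfacet
facet normal -0.087 -0.985 -0.151
outer loop
vertex 0.723 2.776 1.303
vertex 1.286 2.664 1.711
vertex 0.642 2.677 1.996
endloop
endfacet
facet normal -0.725 -0.665 -0.180
outer loop
vertex 0.723 2.776 1.303
vertex 0.642 2.677 1.996
vertex 0.268 3.174 1.665
endloop
endfacet
facet normal -0.701 -0.171 -0.693
outer loop
vertex 0.723 2.776 1.303
vertex 0.268 3.174 1.665
vertex 0.681 3.467 1.175
endloop
endfacet
facet normal -0.047 -0.185 -0.982
outer loop
vertex 0.723 2.776 1.303
vertex 0.681 3.467 1.175
vertex 1.31 3.152 1.204
endloop
endfacet
facet normal 0.331 -0.688 -0.646
outer loop
vertex 0.723 2.776 1.303
vertex 1.31 3.152 1.204
vertex 1.286 2.664 1.711
endloop
endfacet
facet normal 0.200 -0.849 0.490
outer loop
vertex 0.642 2.677 1.996
vertex 1.286 2.664 1.711
vertex 1.179 2.993 2.325
endloop
endfacet
facet normal -0.833 -0.332 0.443
outer loop
vertex 0.268 3.174 1.665
vertex 0.642 2.677 1.996
vertex 0.55 3.308 2.296
endloop
endfacet
facet normal -0.794 0.468 -0.389
outer loop
vertex 0.681 3.467 1.175
vertex 0.268 3.174 1.665
vertex 0.574 3.796 1.789
endloop
endfacet
facet normal 0.262 0.445 -0.856
outer loop
vertex 1.31 3.152 1.204
vertex 0.681 3.467 1.175
vertex 1.218 3.783 1.504
endloop
endfacet
facet normal 0.875 -0.368 -0.313
outer loop
vertex 1.286 2.664 1.711
vertex 1.31 3.152 1.204
vertex 1.592 3.286 1.835
endloop
endfacet
facet normal -0.338 -0.703 -0.626
outer loop
vertex 0.336 -4.283 -0.444
vertex -0.312 -4.27 -0.109
vertex -0.185 -3.827 -0.675
endloop
endfacet
facet normal 0.690 0.549 -0.472
outer loop
vertex 0.336 -4.283 -0.444
vertex -0.185 -3.827 -0.675
vertex 0.312 -2.97 1.049
endloop
endfacet
facet normal -0.337 -0.703 -0.626
outer loop
vertex -0.185 -3.827 -0.675
vertex -0.312 -4.27 -0.109
vertex -0.834 -3.814 -0.34
endloop
endfacet
facet normal -0.185 0.900 -0.394
outer loop
vertex -0.185 -3.827 -0.675
vertex -0.834 -3.814 -0.34
vertex 0.312 -2.97 1.049
endloop
endfacet
facet normal -0.337 -0.703 -0.626
outer loop
vertex -0.834 -3.814 -0.34
vertex -0.312 -4.27 -0.109
vertex -0.961 -4.257 0.226
endloop
endfacet
facet normal -0.766 0.578 0.281
outer loop
vertex -0.834 -3.814 -0.34
vertex -0.961 -4.257 0.226
vertex 0.312 -2.97 1.049
endloop
endfacet
facet normal -0.337 -0.703 -0.626
outer loop
vertex -0.961 -4.257 0.226
vertex -0.312 -4.27 -0.109
vertex -0.439 -4.713 0.457
endloop
endfacet
facet normal -0.471 -0.095 0.877
outer loop
vertex -0.961 -4.257 0.226
vertex -0.439 -4.713 0.457
vertex 0.312 -2.97 1.049
endloop
endfacet
facet normal -0.338 -0.703 -0.626
outer loop
vertex -0.439 -4.713 0.457
vertex -0.312 -4.27 -0.109
vertex 0.209 -4.726 0.122
endloop
endfacet
facet normal 0.404 -0.445 0.799
outer loop
vertex -0.439 -4.713 0.457
vertex 0.209 -4.726 0.122
vertex 0.312 -2.97 1.049
endloop
endfacet
facet normal -0.338 -0.703 -0.626
outer loop
vertex 0.209 -4.726 0.122
vertex -0.312 -4.27 -0.109
vertex 0.336 -4.283 -0.444
endloop
endfacet
facet normal 0.985 -0.123 0.124
outer loop
vertex 0.209 -4.726 0.122
vertex 0.336 -4.283 -0.444
vertex 0.312 -2.97 1.049
endloop
endfacet

endsolid


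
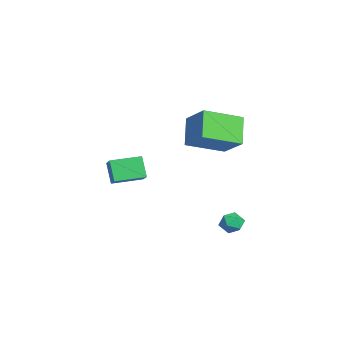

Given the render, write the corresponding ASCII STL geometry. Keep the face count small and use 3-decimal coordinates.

solid 
facet normal -0.606 0.727 0.323
outer loop
vertex 0.016 3.753 -3.849
vertex 0.242 3.649 -3.19
vertex 0.574 4.11 -3.606
endloop
endfacet
facet normal -0.393 0.851 -0.348
outer loop
vertex 0.016 3.753 -3.849
vertex 0.574 4.11 -3.606
vertex 0.581 3.846 -4.26
endloop
endfacet
facet normal -0.593 0.295 -0.749
outer loop
vertex 0.016 3.753 -3.849
vertex 0.581 3.846 -4.26
vertex 0.254 3.222 -4.247
endloop
endfacet
facet normal -0.930 -0.173 -0.325
outer loop
vertex 0.016 3.753 -3.849
vertex 0.254 3.222 -4.247
vertex 0.045 3.1 -3.585
endloop
endfacet
facet normal -0.937 0.094 0.336
outer loop
vertex 0.016 3.753 -3.849
vertex 0.045 3.1 -3.585
vertex 0.242 3.649 -3.19
endloop
endfacet
facet normal 0.319 0.880 -0.352
outer loop
vertex 0.581 3.846 -4.26
vertex 0.574 4.11 -3.606
vertex 1.155 3.8 -3.855
endloop
endfacet
facet normal -0.025 0.680 0.733
outer loop
vertex 0.574 4.11 -3.606
vertex 0.242 3.649 -3.19
vertex 0.946 3.678 -3.193
endloop
endfacet
facet normal -0.560 -0.342 0.755
outer loop
vertex 0.242 3.649 -3.19
vertex 0.045 3.1 -3.585
vertex 0.619 3.054 -3.18
endloop
endfacet
facet normal -0.548 -0.774 -0.316
outer loop
vertex 0.045 3.1 -3.585
vertex 0.254 3.222 -4.247
vertex 0.626 2.79 -3.834
endloop
endfacet
facet normal -0.003 -0.019 -1.000
outer loop
vertex 0.254 3.222 -4.247
vertex 0.581 3.846 -4.26
vertex 0.958 3.251 -4.25
endloop
endfacet
facet normal 0.930 0.173 0.325
outer loop
vertex 1.184 3.147 -3.591
vertex 1.155 3.8 -3.855
vertex 0.946 3.678 -3.193
endloop
endfacet
facet normal 0.593 -0.295 0.749
outer loop
vertex 1.184 3.147 -3.591
vertex 0.946 3.678 -3.193
vertex 0.619 3.054 -3.18
endloop
endfacet
facet normal 0.393 -0.851 0.348
outer loop
vertex 1.184 3.147 -3.591
vertex 0.619 3.054 -3.18
vertex 0.626 2.79 -3.834
endloop
endfacet
facet normal 0.606 -0.727 -0.323
outer loop
vertex 1.184 3.147 -3.591
vertex 0.626 2.79 -3.834
vertex 0.958 3.251 -4.25
endloop
endfacet
facet normal 0.937 -0.094 -0.336
outer loop
vertex 1.184 3.147 -3.591
vertex 0.958 3.251 -4.25
vertex 1.155 3.8 -3.855
endloop
endfacet
facet normal 0.548 0.774 0.316
outer loop
vertex 0.946 3.678 -3.193
vertex 1.155 3.8 -3.855
vertex 0.574 4.11 -3.606
endloop
endfacet
facet normal 0.003 0.019 1.000
outer loop
vertex 0.619 3.054 -3.18
vertex 0.946 3.678 -3.193
vertex 0.242 3.649 -3.19
endloop
endfacet
facet normal -0.319 -0.880 0.352
outer loop
vertex 0.626 2.79 -3.834
vertex 0.619 3.054 -3.18
vertex 0.045 3.1 -3.585
endloop
endfacet
facet normal 0.025 -0.680 -0.733
outer loop
vertex 0.958 3.251 -4.25
vertex 0.626 2.79 -3.834
vertex 0.254 3.222 -4.247
endloop
endfacet
facet normal 0.560 0.342 -0.755
outer loop
vertex 1.155 3.8 -3.855
vertex 0.958 3.251 -4.25
vertex 0.581 3.846 -4.26
endloop
endfacet
facet normal -0.685 0.114 0.719
outer loop
vertex 0.3 2.068 3.935
vertex -0.174 4.073 3.165
vertex -0.938 1.365 2.867
endloop
endfacet
facet normal 0.216 -0.912 0.350
outer loop
vertex 0.254 1.167 1.615
vertex 0.3 2.068 3.935
vertex -0.938 1.365 2.867
endloop
endfacet
facet normal -0.685 0.114 0.720
outer loop
vertex -0.938 1.365 2.867
vertex -0.174 4.073 3.165
vertex -1.413 3.371 2.097
endloop
endfacet
facet normal -0.696 -0.395 -0.600
outer loop
vertex -1.413 3.371 2.097
vertex 0.254 1.167 1.615
vertex -0.938 1.365 2.867
endloop
endfacet
facet normal 0.696 0.395 0.600
outer loop
vertex 0.3 2.068 3.935
vertex 1.018 3.875 1.913
vertex -0.174 4.073 3.165
endloop
endfacet
facet normal 0.215 -0.912 0.350
outer loop
vertex 1.493 1.869 2.683
vertex 0.3 2.068 3.935
vertex 0.254 1.167 1.615
endloop
endfacet
facet normal 0.696 0.395 0.600
outer loop
vertex 1.493 1.869 2.683
vertex 1.018 3.875 1.913
vertex 0.3 2.068 3.935
endloop
endfacet
facet normal -0.215 0.912 -0.349
outer loop
vertex -0.174 4.073 3.165
vertex 1.018 3.875 1.913
vertex -1.413 3.371 2.097
endloop
endfacet
facet normal -0.696 -0.395 -0.600
outer loop
vertex -0.22 3.172 0.845
vertex 0.254 1.167 1.615
vertex -1.413 3.371 2.097
endloop
endfacet
facet normal -0.215 0.912 -0.350
outer loop
vertex -1.413 3.371 2.097
vertex 1.018 3.875 1.913
vertex -0.22 3.172 0.845
endloop
endfacet
facet normal 0.685 -0.114 -0.720
outer loop
vertex -0.22 3.172 0.845
vertex 1.493 1.869 2.683
vertex 0.254 1.167 1.615
endloop
endfacet
facet normal 0.685 -0.114 -0.719
outer loop
vertex 1.018 3.875 1.913
vertex 1.493 1.869 2.683
vertex -0.22 3.172 0.845
endloop
endfacet
facet normal -0.521 -0.131 0.843
outer loop
vertex -0.877 -2.401 0.185
vertex -1.087 -0.799 0.305
vertex -1.981 -2.494 -0.512
endloop
endfacet
facet normal 0.130 -0.989 -0.074
outer loop
vertex -1.293 -2.321 -1.625
vertex -0.877 -2.401 0.185
vertex -1.981 -2.494 -0.512
endloop
endfacet
facet normal -0.522 -0.131 0.843
outer loop
vertex -1.981 -2.494 -0.512
vertex -1.087 -0.799 0.305
vertex -2.192 -0.892 -0.393
endloop
endfacet
facet normal -0.843 -0.072 -0.532
outer loop
vertex -2.192 -0.892 -0.393
vertex -1.293 -2.321 -1.625
vertex -1.981 -2.494 -0.512
endloop
endfacet
facet normal 0.844 0.071 0.532
outer loop
vertex -0.877 -2.401 0.185
vertex -0.399 -0.626 -0.808
vertex -1.087 -0.799 0.305
endloop
endfacet
facet normal 0.130 -0.989 -0.074
outer loop
vertex -0.188 -2.228 -0.927
vertex -0.877 -2.401 0.185
vertex -1.293 -2.321 -1.625
endloop
endfacet
facet normal 0.843 0.071 0.533
outer loop
vertex -0.188 -2.228 -0.927
vertex -0.399 -0.626 -0.808
vertex -0.877 -2.401 0.185
endloop
endfacet
facet normal -0.130 0.989 0.074
outer loop
vertex -1.087 -0.799 0.305
vertex -0.399 -0.626 -0.808
vertex -2.192 -0.892 -0.393
endloop
endfacet
facet normal -0.843 -0.071 -0.533
outer loop
vertex -1.503 -0.719 -1.505
vertex -1.293 -2.321 -1.625
vertex -2.192 -0.892 -0.393
endloop
endfacet
facet normal -0.130 0.989 0.073
outer loop
vertex -2.192 -0.892 -0.393
vertex -0.399 -0.626 -0.808
vertex -1.503 -0.719 -1.505
endloop
endfacet
facet normal 0.521 0.132 -0.843
outer loop
vertex -1.503 -0.719 -1.505
vertex -0.188 -2.228 -0.927
vertex -1.293 -2.321 -1.625
endloop
endfacet
facet normal 0.521 0.131 -0.843
outer loop
vertex -0.399 -0.626 -0.808
vertex -0.188 -2.228 -0.927
vertex -1.503 -0.719 -1.505
endloop
endfacet

endsolid


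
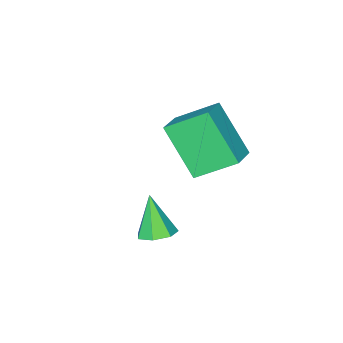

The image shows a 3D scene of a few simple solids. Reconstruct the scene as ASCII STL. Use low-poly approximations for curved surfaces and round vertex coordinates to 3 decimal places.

solid 
facet normal -0.845 -0.392 -0.363
outer loop
vertex -1.093 -2.691 4.887
vertex -1.061 -1.417 3.438
vertex -0.276 -3.671 4.042
endloop
endfacet
facet normal -0.016 -0.661 0.750
outer loop
vertex 0.561 -3.283 4.402
vertex -1.093 -2.691 4.887
vertex -0.276 -3.671 4.042
endloop
endfacet
facet normal -0.845 -0.392 -0.363
outer loop
vertex -0.276 -3.671 4.042
vertex -1.061 -1.417 3.438
vertex -0.244 -2.397 2.594
endloop
endfacet
facet normal 0.534 -0.640 -0.552
outer loop
vertex -0.244 -2.397 2.594
vertex 0.561 -3.283 4.402
vertex -0.276 -3.671 4.042
endloop
endfacet
facet normal -0.534 0.641 0.552
outer loop
vertex -1.093 -2.691 4.887
vertex -0.224 -1.029 3.798
vertex -1.061 -1.417 3.438
endloop
endfacet
facet normal -0.016 -0.660 0.751
outer loop
vertex -0.256 -2.303 5.246
vertex -1.093 -2.691 4.887
vertex 0.561 -3.283 4.402
endloop
endfacet
facet normal -0.534 0.641 0.552
outer loop
vertex -0.256 -2.303 5.246
vertex -0.224 -1.029 3.798
vertex -1.093 -2.691 4.887
endloop
endfacet
facet normal 0.017 0.660 -0.751
outer loop
vertex -1.061 -1.417 3.438
vertex -0.224 -1.029 3.798
vertex -0.244 -2.397 2.594
endloop
endfacet
facet normal 0.534 -0.641 -0.552
outer loop
vertex 0.593 -2.009 2.953
vertex 0.561 -3.283 4.402
vertex -0.244 -2.397 2.594
endloop
endfacet
facet normal 0.016 0.660 -0.751
outer loop
vertex -0.244 -2.397 2.594
vertex -0.224 -1.029 3.798
vertex 0.593 -2.009 2.953
endloop
endfacet
facet normal 0.845 0.392 0.363
outer loop
vertex 0.593 -2.009 2.953
vertex -0.256 -2.303 5.246
vertex 0.561 -3.283 4.402
endloop
endfacet
facet normal 0.845 0.392 0.363
outer loop
vertex -0.224 -1.029 3.798
vertex -0.256 -2.303 5.246
vertex 0.593 -2.009 2.953
endloop
endfacet
facet normal 0.211 0.449 -0.868
outer loop
vertex 3.484 -0.644 3.175
vertex 3.039 -0.934 2.917
vertex 3.03 -0.409 3.186
endloop
endfacet
facet normal 0.300 0.543 0.784
outer loop
vertex 3.484 -0.644 3.175
vertex 3.03 -0.409 3.186
vertex 2.761 -1.526 4.063
endloop
endfacet
facet normal 0.211 0.449 -0.868
outer loop
vertex 3.03 -0.409 3.186
vertex 3.039 -0.934 2.917
vertex 2.583 -0.568 2.995
endloop
endfacet
facet normal -0.485 0.609 0.627
outer loop
vertex 3.03 -0.409 3.186
vertex 2.583 -0.568 2.995
vertex 2.761 -1.526 4.063
endloop
endfacet
facet normal 0.211 0.449 -0.868
outer loop
vertex 2.583 -0.568 2.995
vertex 3.039 -0.934 2.917
vertex 2.479 -1.003 2.745
endloop
endfacet
facet normal -0.966 0.091 0.243
outer loop
vertex 2.583 -0.568 2.995
vertex 2.479 -1.003 2.745
vertex 2.761 -1.526 4.063
endloop
endfacet
facet normal 0.211 0.449 -0.868
outer loop
vertex 2.479 -1.003 2.745
vertex 3.039 -0.934 2.917
vertex 2.797 -1.385 2.625
endloop
endfacet
facet normal -0.778 -0.623 -0.081
outer loop
vertex 2.479 -1.003 2.745
vertex 2.797 -1.385 2.625
vertex 2.761 -1.526 4.063
endloop
endfacet
facet normal 0.210 0.449 -0.868
outer loop
vertex 2.797 -1.385 2.625
vertex 3.039 -0.934 2.917
vertex 3.298 -1.428 2.724
endloop
endfacet
facet normal -0.066 -0.993 -0.099
outer loop
vertex 2.797 -1.385 2.625
vertex 3.298 -1.428 2.724
vertex 2.761 -1.526 4.063
endloop
endfacet
facet normal 0.211 0.450 -0.868
outer loop
vertex 3.298 -1.428 2.724
vertex 3.039 -0.934 2.917
vertex 3.603 -1.098 2.969
endloop
endfacet
facet normal 0.640 -0.741 0.202
outer loop
vertex 3.298 -1.428 2.724
vertex 3.603 -1.098 2.969
vertex 2.761 -1.526 4.063
endloop
endfacet
facet normal 0.211 0.449 -0.868
outer loop
vertex 3.603 -1.098 2.969
vertex 3.039 -0.934 2.917
vertex 3.484 -0.644 3.175
endloop
endfacet
facet normal 0.802 -0.059 0.594
outer loop
vertex 3.603 -1.098 2.969
vertex 3.484 -0.644 3.175
vertex 2.761 -1.526 4.063
endloop
endfacet

endsolid
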